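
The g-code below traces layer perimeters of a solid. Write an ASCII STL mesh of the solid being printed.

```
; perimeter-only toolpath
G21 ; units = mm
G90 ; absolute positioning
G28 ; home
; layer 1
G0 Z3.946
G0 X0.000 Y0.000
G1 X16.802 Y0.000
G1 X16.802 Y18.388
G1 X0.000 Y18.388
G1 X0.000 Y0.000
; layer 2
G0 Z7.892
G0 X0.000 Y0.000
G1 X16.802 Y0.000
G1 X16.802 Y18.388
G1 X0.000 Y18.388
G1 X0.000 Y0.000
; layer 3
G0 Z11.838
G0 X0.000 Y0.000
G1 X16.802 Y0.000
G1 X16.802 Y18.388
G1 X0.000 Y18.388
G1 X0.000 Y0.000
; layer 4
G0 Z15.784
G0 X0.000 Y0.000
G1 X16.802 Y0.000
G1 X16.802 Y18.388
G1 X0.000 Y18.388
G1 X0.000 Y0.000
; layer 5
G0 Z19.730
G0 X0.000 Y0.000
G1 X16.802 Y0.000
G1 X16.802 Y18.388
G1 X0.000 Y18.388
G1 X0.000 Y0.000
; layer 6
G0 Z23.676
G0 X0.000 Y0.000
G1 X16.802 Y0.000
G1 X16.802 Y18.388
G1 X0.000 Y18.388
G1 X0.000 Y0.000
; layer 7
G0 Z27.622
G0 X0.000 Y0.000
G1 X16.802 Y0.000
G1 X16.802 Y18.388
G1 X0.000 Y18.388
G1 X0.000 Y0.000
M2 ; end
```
solid part
  facet normal 0.0000 0.0000 -1.0000
    outer loop
      vertex 16.802 18.388 0.000
      vertex 16.802 0.000 0.000
      vertex 0.000 0.000 0.000
    endloop
  endfacet
  facet normal 0.0000 0.0000 -1.0000
    outer loop
      vertex 0.000 18.388 0.000
      vertex 16.802 18.388 0.000
      vertex 0.000 0.000 0.000
    endloop
  endfacet
  facet normal 0.0000 0.0000 1.0000
    outer loop
      vertex 0.000 0.000 27.622
      vertex 16.802 0.000 27.622
      vertex 16.802 18.388 27.622
    endloop
  endfacet
  facet normal 0.0000 0.0000 1.0000
    outer loop
      vertex 0.000 0.000 27.622
      vertex 16.802 18.388 27.622
      vertex 0.000 18.388 27.622
    endloop
  endfacet
  facet normal 0.0000 -1.0000 0.0000
    outer loop
      vertex 0.000 0.000 0.000
      vertex 16.802 0.000 0.000
      vertex 16.802 0.000 27.622
    endloop
  endfacet
  facet normal 0.0000 -1.0000 0.0000
    outer loop
      vertex 0.000 0.000 0.000
      vertex 16.802 0.000 27.622
      vertex 0.000 0.000 27.622
    endloop
  endfacet
  facet normal 0.0000 1.0000 0.0000
    outer loop
      vertex 16.802 18.388 27.622
      vertex 16.802 18.388 0.000
      vertex 0.000 18.388 0.000
    endloop
  endfacet
  facet normal 0.0000 1.0000 0.0000
    outer loop
      vertex 0.000 18.388 27.622
      vertex 16.802 18.388 27.622
      vertex 0.000 18.388 0.000
    endloop
  endfacet
  facet normal -1.0000 0.0000 0.0000
    outer loop
      vertex 0.000 18.388 27.622
      vertex 0.000 18.388 0.000
      vertex 0.000 0.000 0.000
    endloop
  endfacet
  facet normal -1.0000 0.0000 0.0000
    outer loop
      vertex 0.000 0.000 27.622
      vertex 0.000 18.388 27.622
      vertex 0.000 0.000 0.000
    endloop
  endfacet
  facet normal 1.0000 0.0000 0.0000
    outer loop
      vertex 16.802 0.000 0.000
      vertex 16.802 18.388 0.000
      vertex 16.802 18.388 27.622
    endloop
  endfacet
  facet normal 1.0000 0.0000 0.0000
    outer loop
      vertex 16.802 0.000 0.000
      vertex 16.802 18.388 27.622
      vertex 16.802 0.000 27.622
    endloop
  endfacet
endsolid part

The G0 Z moves step by Δz≈3.946 mm. Every layer's G1 loop is the same polygon, so the solid is a straight extrusion of it from z=0 to z≈27.6. Closing with flat bottom and top caps and triangulating gives 12 facets — a rectangular box, roughly 16.8 × 18.4 mm footprint and 27.6 mm tall.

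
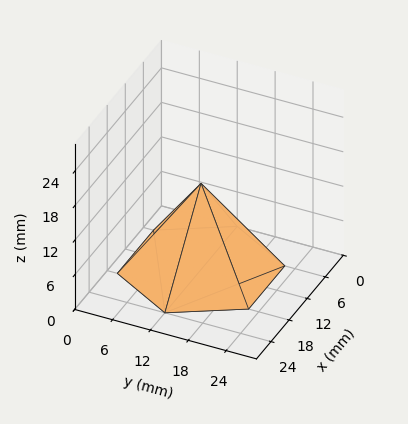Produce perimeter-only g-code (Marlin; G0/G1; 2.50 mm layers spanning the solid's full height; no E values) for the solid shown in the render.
Reading the render: the shape is a regular 6-sided pyramid, base circumscribed radius ≈ 12 mm, apex at z ≈ 15 mm (dimensions read to the nearest mm from the axis ticks). For the g-code, the solid's height is divided into equal slices at the stated Δz and each level perimeter traced with G1 moves after a G0 lift.

; perimeter-only toolpath
G21 ; units = mm
G90 ; absolute positioning
G28 ; home
; layer 1
G0 Z2.50
G0 X22.00 Y12.00
G1 X17.00 Y20.66
G1 X7.00 Y20.66
G1 X2.00 Y12.00
G1 X7.00 Y3.34
G1 X17.00 Y3.34
G1 X22.00 Y12.00
; layer 2
G0 Z5.00
G0 X20.00 Y12.00
G1 X16.00 Y18.93
G1 X8.00 Y18.93
G1 X4.00 Y12.00
G1 X8.00 Y5.07
G1 X16.00 Y5.07
G1 X20.00 Y12.00
; layer 3
G0 Z7.50
G0 X18.00 Y12.00
G1 X15.00 Y17.20
G1 X9.00 Y17.20
G1 X6.00 Y12.00
G1 X9.00 Y6.80
G1 X15.00 Y6.80
G1 X18.00 Y12.00
; layer 4
G0 Z10.00
G0 X16.00 Y12.00
G1 X14.00 Y15.46
G1 X10.00 Y15.46
G1 X8.00 Y12.00
G1 X10.00 Y8.54
G1 X14.00 Y8.54
G1 X16.00 Y12.00
; layer 5
G0 Z12.50
G0 X14.00 Y12.00
G1 X13.00 Y13.73
G1 X11.00 Y13.73
G1 X10.00 Y12.00
G1 X11.00 Y10.27
G1 X13.00 Y10.27
G1 X14.00 Y12.00
M2 ; end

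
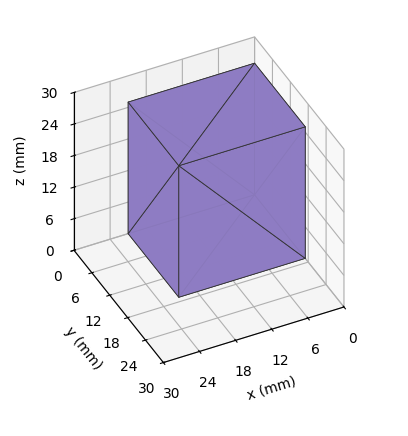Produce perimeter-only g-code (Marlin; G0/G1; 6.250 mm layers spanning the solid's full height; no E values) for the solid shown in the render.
Reading the render: the shape is a rectangular box, roughly 21 × 17 mm footprint and 25 mm tall (dimensions read to the nearest mm from the axis ticks). For the g-code, the solid's height is divided into equal slices at the stated Δz and each level perimeter traced with G1 moves after a G0 lift.

; perimeter-only toolpath
G21 ; units = mm
G90 ; absolute positioning
G28 ; home
; layer 1
G0 Z6.250
G0 X0.000 Y0.000
G1 X21.000 Y0.000
G1 X21.000 Y17.000
G1 X0.000 Y17.000
G1 X0.000 Y0.000
; layer 2
G0 Z12.500
G0 X0.000 Y0.000
G1 X21.000 Y0.000
G1 X21.000 Y17.000
G1 X0.000 Y17.000
G1 X0.000 Y0.000
; layer 3
G0 Z18.750
G0 X0.000 Y0.000
G1 X21.000 Y0.000
G1 X21.000 Y17.000
G1 X0.000 Y17.000
G1 X0.000 Y0.000
; layer 4
G0 Z25.000
G0 X0.000 Y0.000
G1 X21.000 Y0.000
G1 X21.000 Y17.000
G1 X0.000 Y17.000
G1 X0.000 Y0.000
M2 ; end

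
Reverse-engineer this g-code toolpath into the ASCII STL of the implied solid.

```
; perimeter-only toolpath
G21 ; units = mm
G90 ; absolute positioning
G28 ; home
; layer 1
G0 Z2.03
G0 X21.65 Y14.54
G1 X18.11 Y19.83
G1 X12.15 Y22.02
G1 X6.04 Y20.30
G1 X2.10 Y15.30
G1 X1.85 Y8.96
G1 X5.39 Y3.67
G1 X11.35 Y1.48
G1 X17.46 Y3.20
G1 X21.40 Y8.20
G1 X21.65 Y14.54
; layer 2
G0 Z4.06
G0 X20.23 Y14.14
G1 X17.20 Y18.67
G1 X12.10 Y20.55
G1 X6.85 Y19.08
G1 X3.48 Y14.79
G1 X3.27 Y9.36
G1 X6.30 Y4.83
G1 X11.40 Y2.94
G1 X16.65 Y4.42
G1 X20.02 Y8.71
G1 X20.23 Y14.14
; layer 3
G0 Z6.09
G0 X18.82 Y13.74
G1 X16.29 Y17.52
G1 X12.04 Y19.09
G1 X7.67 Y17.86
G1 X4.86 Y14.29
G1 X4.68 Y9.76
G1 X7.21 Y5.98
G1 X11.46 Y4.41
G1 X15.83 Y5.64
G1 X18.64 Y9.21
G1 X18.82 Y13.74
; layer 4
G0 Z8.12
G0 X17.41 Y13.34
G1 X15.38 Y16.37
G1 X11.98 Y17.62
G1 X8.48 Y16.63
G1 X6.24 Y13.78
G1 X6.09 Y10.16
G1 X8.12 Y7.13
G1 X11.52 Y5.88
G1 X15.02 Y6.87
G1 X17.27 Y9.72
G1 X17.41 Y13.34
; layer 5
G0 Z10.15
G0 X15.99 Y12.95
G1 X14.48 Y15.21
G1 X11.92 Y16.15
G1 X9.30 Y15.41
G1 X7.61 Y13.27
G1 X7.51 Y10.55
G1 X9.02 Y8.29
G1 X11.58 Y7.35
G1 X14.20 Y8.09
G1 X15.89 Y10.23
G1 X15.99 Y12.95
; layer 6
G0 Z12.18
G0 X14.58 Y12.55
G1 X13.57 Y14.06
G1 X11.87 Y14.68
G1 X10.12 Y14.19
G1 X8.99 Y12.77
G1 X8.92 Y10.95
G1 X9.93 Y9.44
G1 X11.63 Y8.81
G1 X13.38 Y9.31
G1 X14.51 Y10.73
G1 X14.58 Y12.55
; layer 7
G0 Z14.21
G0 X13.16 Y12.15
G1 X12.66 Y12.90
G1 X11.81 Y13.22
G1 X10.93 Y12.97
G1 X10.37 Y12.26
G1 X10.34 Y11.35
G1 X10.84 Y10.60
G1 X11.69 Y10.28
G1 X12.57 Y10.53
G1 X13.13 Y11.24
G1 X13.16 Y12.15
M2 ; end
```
solid part
  facet normal 0.0000 0.0000 -1.0000
    outer loop
      vertex 12.21 23.49 0.00
      vertex 19.02 20.98 0.00
      vertex 23.06 14.94 0.00
    endloop
  endfacet
  facet normal 0.0000 0.0000 -1.0000
    outer loop
      vertex 5.22 21.52 0.00
      vertex 12.21 23.49 0.00
      vertex 23.06 14.94 0.00
    endloop
  endfacet
  facet normal 0.0000 0.0000 -1.0000
    outer loop
      vertex 0.72 15.81 0.00
      vertex 5.22 21.52 0.00
      vertex 23.06 14.94 0.00
    endloop
  endfacet
  facet normal 0.0000 0.0000 -1.0000
    outer loop
      vertex 0.44 8.56 0.00
      vertex 0.72 15.81 0.00
      vertex 23.06 14.94 0.00
    endloop
  endfacet
  facet normal 0.0000 0.0000 -1.0000
    outer loop
      vertex 4.48 2.52 0.00
      vertex 0.44 8.56 0.00
      vertex 23.06 14.94 0.00
    endloop
  endfacet
  facet normal 0.0000 0.0000 -1.0000
    outer loop
      vertex 11.29 0.01 0.00
      vertex 4.48 2.52 0.00
      vertex 23.06 14.94 0.00
    endloop
  endfacet
  facet normal 0.0000 0.0000 -1.0000
    outer loop
      vertex 18.28 1.98 0.00
      vertex 11.29 0.01 0.00
      vertex 23.06 14.94 0.00
    endloop
  endfacet
  facet normal 0.0000 0.0000 -1.0000
    outer loop
      vertex 22.78 7.69 0.00
      vertex 18.28 1.98 0.00
      vertex 23.06 14.94 0.00
    endloop
  endfacet
  facet normal 0.6848 0.4580 0.5669
    outer loop
      vertex 23.06 14.94 0.00
      vertex 19.02 20.98 0.00
      vertex 11.75 11.75 16.24
    endloop
  endfacet
  facet normal 0.2849 0.7730 0.5669
    outer loop
      vertex 19.02 20.98 0.00
      vertex 12.21 23.49 0.00
      vertex 11.75 11.75 16.24
    endloop
  endfacet
  facet normal -0.2235 0.7929 0.5669
    outer loop
      vertex 12.21 23.49 0.00
      vertex 5.22 21.52 0.00
      vertex 11.75 11.75 16.24
    endloop
  endfacet
  facet normal -0.6470 0.5099 0.5669
    outer loop
      vertex 5.22 21.52 0.00
      vertex 0.72 15.81 0.00
      vertex 11.75 11.75 16.24
    endloop
  endfacet
  facet normal -0.8231 0.0318 0.5670
    outer loop
      vertex 0.72 15.81 0.00
      vertex 0.44 8.56 0.00
      vertex 11.75 11.75 16.24
    endloop
  endfacet
  facet normal -0.6848 -0.4580 0.5669
    outer loop
      vertex 0.44 8.56 0.00
      vertex 4.48 2.52 0.00
      vertex 11.75 11.75 16.24
    endloop
  endfacet
  facet normal -0.2849 -0.7730 0.5669
    outer loop
      vertex 4.48 2.52 0.00
      vertex 11.29 0.01 0.00
      vertex 11.75 11.75 16.24
    endloop
  endfacet
  facet normal 0.2235 -0.7929 0.5669
    outer loop
      vertex 11.29 0.01 0.00
      vertex 18.28 1.98 0.00
      vertex 11.75 11.75 16.24
    endloop
  endfacet
  facet normal 0.6470 -0.5099 0.5669
    outer loop
      vertex 18.28 1.98 0.00
      vertex 22.78 7.69 0.00
      vertex 11.75 11.75 16.24
    endloop
  endfacet
  facet normal 0.8231 -0.0318 0.5670
    outer loop
      vertex 22.78 7.69 0.00
      vertex 23.06 14.94 0.00
      vertex 11.75 11.75 16.24
    endloop
  endfacet
endsolid part

The G0 Z moves step by Δz≈2.03 mm. The G1 loops shrink linearly with z, so the solid tapers from its base footprint up to z≈16.2. Closing with a flat bottom cap and the tapered top and triangulating gives 18 facets — a regular 10-sided pyramid, base circumscribed radius ≈ 11.8 mm, apex at z ≈ 16.2 mm.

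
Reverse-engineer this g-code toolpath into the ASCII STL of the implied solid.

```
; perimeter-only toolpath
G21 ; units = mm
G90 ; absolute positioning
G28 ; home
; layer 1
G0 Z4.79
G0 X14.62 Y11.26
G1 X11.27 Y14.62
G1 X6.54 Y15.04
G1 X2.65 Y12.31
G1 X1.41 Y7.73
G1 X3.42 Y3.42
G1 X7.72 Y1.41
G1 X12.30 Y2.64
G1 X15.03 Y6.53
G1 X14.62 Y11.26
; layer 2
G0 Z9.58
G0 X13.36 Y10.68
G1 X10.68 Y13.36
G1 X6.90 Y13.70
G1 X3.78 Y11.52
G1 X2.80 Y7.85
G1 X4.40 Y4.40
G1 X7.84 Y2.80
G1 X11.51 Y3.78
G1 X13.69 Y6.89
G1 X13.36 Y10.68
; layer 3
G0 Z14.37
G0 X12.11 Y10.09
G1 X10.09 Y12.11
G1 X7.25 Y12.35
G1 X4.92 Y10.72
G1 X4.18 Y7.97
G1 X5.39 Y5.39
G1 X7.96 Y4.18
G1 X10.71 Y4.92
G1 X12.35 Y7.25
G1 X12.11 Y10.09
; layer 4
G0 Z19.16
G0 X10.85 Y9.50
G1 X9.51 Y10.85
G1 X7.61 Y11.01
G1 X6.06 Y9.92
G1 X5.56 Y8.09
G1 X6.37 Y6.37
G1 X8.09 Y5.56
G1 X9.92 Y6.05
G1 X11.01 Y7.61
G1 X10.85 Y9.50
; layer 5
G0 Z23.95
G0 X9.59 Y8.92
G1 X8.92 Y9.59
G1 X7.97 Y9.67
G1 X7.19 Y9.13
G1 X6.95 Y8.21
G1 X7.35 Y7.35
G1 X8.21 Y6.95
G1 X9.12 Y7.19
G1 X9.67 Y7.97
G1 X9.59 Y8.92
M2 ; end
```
solid part
  facet normal 0.0000 0.0000 -1.0000
    outer loop
      vertex 6.18 16.38 0.00
      vertex 11.86 15.88 0.00
      vertex 15.88 11.85 0.00
    endloop
  endfacet
  facet normal 0.0000 0.0000 -1.0000
    outer loop
      vertex 1.51 13.11 0.00
      vertex 6.18 16.38 0.00
      vertex 15.88 11.85 0.00
    endloop
  endfacet
  facet normal 0.0000 0.0000 -1.0000
    outer loop
      vertex 0.03 7.61 0.00
      vertex 1.51 13.11 0.00
      vertex 15.88 11.85 0.00
    endloop
  endfacet
  facet normal 0.0000 0.0000 -1.0000
    outer loop
      vertex 2.44 2.44 0.00
      vertex 0.03 7.61 0.00
      vertex 15.88 11.85 0.00
    endloop
  endfacet
  facet normal 0.0000 0.0000 -1.0000
    outer loop
      vertex 7.60 0.03 0.00
      vertex 2.44 2.44 0.00
      vertex 15.88 11.85 0.00
    endloop
  endfacet
  facet normal 0.0000 0.0000 -1.0000
    outer loop
      vertex 13.10 1.50 0.00
      vertex 7.60 0.03 0.00
      vertex 15.88 11.85 0.00
    endloop
  endfacet
  facet normal 0.0000 0.0000 -1.0000
    outer loop
      vertex 16.37 6.17 0.00
      vertex 13.10 1.50 0.00
      vertex 15.88 11.85 0.00
    endloop
  endfacet
  facet normal 0.6831 0.6814 0.2629
    outer loop
      vertex 15.88 11.85 0.00
      vertex 11.86 15.88 0.00
      vertex 8.33 8.33 28.74
    endloop
  endfacet
  facet normal 0.0846 0.9611 0.2629
    outer loop
      vertex 11.86 15.88 0.00
      vertex 6.18 16.38 0.00
      vertex 8.33 8.33 28.74
    endloop
  endfacet
  facet normal -0.5534 0.7904 0.2628
    outer loop
      vertex 6.18 16.38 0.00
      vertex 1.51 13.11 0.00
      vertex 8.33 8.33 28.74
    endloop
  endfacet
  facet normal -0.9317 0.2507 0.2628
    outer loop
      vertex 1.51 13.11 0.00
      vertex 0.03 7.61 0.00
      vertex 8.33 8.33 28.74
    endloop
  endfacet
  facet normal -0.8745 -0.4077 0.2628
    outer loop
      vertex 0.03 7.61 0.00
      vertex 2.44 2.44 0.00
      vertex 8.33 8.33 28.74
    endloop
  endfacet
  facet normal -0.4083 -0.8742 0.2628
    outer loop
      vertex 2.44 2.44 0.00
      vertex 7.60 0.03 0.00
      vertex 8.33 8.33 28.74
    endloop
  endfacet
  facet normal 0.2491 -0.9321 0.2629
    outer loop
      vertex 7.60 0.03 0.00
      vertex 13.10 1.50 0.00
      vertex 8.33 8.33 28.74
    endloop
  endfacet
  facet normal 0.7904 -0.5534 0.2627
    outer loop
      vertex 13.10 1.50 0.00
      vertex 16.37 6.17 0.00
      vertex 8.33 8.33 28.74
    endloop
  endfacet
  facet normal 0.9613 0.0829 0.2627
    outer loop
      vertex 16.37 6.17 0.00
      vertex 15.88 11.85 0.00
      vertex 8.33 8.33 28.74
    endloop
  endfacet
endsolid part

The G0 Z moves step by Δz≈4.79 mm. The G1 loops shrink linearly with z, so the solid tapers from its base footprint up to z≈28.7. Closing with a flat bottom cap and the tapered top and triangulating gives 16 facets — a regular 9-sided pyramid, base circumscribed radius ≈ 8.33 mm, apex at z ≈ 28.7 mm.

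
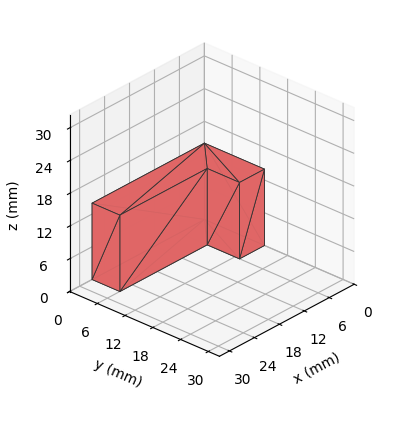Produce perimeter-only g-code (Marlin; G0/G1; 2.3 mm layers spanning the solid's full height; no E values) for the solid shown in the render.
Reading the render: the shape is an L-shaped prism: outer 27 × 13 mm, arm thicknesses ≈ 6 mm (horizontal) and 6 mm (vertical), extruded 14 mm in z (dimensions read to the nearest mm from the axis ticks). For the g-code, the solid's height is divided into equal slices at the stated Δz and each level perimeter traced with G1 moves after a G0 lift.

; perimeter-only toolpath
G21 ; units = mm
G90 ; absolute positioning
G28 ; home
; layer 1
G0 Z2.3
G0 X0.0 Y0.0
G1 X27.0 Y0.0
G1 X27.0 Y6.0
G1 X6.0 Y6.0
G1 X6.0 Y13.0
G1 X0.0 Y13.0
G1 X0.0 Y0.0
; layer 2
G0 Z4.7
G0 X0.0 Y0.0
G1 X27.0 Y0.0
G1 X27.0 Y6.0
G1 X6.0 Y6.0
G1 X6.0 Y13.0
G1 X0.0 Y13.0
G1 X0.0 Y0.0
; layer 3
G0 Z7.0
G0 X0.0 Y0.0
G1 X27.0 Y0.0
G1 X27.0 Y6.0
G1 X6.0 Y6.0
G1 X6.0 Y13.0
G1 X0.0 Y13.0
G1 X0.0 Y0.0
; layer 4
G0 Z9.3
G0 X0.0 Y0.0
G1 X27.0 Y0.0
G1 X27.0 Y6.0
G1 X6.0 Y6.0
G1 X6.0 Y13.0
G1 X0.0 Y13.0
G1 X0.0 Y0.0
; layer 5
G0 Z11.7
G0 X0.0 Y0.0
G1 X27.0 Y0.0
G1 X27.0 Y6.0
G1 X6.0 Y6.0
G1 X6.0 Y13.0
G1 X0.0 Y13.0
G1 X0.0 Y0.0
; layer 6
G0 Z14.0
G0 X0.0 Y0.0
G1 X27.0 Y0.0
G1 X27.0 Y6.0
G1 X6.0 Y6.0
G1 X6.0 Y13.0
G1 X0.0 Y13.0
G1 X0.0 Y0.0
M2 ; end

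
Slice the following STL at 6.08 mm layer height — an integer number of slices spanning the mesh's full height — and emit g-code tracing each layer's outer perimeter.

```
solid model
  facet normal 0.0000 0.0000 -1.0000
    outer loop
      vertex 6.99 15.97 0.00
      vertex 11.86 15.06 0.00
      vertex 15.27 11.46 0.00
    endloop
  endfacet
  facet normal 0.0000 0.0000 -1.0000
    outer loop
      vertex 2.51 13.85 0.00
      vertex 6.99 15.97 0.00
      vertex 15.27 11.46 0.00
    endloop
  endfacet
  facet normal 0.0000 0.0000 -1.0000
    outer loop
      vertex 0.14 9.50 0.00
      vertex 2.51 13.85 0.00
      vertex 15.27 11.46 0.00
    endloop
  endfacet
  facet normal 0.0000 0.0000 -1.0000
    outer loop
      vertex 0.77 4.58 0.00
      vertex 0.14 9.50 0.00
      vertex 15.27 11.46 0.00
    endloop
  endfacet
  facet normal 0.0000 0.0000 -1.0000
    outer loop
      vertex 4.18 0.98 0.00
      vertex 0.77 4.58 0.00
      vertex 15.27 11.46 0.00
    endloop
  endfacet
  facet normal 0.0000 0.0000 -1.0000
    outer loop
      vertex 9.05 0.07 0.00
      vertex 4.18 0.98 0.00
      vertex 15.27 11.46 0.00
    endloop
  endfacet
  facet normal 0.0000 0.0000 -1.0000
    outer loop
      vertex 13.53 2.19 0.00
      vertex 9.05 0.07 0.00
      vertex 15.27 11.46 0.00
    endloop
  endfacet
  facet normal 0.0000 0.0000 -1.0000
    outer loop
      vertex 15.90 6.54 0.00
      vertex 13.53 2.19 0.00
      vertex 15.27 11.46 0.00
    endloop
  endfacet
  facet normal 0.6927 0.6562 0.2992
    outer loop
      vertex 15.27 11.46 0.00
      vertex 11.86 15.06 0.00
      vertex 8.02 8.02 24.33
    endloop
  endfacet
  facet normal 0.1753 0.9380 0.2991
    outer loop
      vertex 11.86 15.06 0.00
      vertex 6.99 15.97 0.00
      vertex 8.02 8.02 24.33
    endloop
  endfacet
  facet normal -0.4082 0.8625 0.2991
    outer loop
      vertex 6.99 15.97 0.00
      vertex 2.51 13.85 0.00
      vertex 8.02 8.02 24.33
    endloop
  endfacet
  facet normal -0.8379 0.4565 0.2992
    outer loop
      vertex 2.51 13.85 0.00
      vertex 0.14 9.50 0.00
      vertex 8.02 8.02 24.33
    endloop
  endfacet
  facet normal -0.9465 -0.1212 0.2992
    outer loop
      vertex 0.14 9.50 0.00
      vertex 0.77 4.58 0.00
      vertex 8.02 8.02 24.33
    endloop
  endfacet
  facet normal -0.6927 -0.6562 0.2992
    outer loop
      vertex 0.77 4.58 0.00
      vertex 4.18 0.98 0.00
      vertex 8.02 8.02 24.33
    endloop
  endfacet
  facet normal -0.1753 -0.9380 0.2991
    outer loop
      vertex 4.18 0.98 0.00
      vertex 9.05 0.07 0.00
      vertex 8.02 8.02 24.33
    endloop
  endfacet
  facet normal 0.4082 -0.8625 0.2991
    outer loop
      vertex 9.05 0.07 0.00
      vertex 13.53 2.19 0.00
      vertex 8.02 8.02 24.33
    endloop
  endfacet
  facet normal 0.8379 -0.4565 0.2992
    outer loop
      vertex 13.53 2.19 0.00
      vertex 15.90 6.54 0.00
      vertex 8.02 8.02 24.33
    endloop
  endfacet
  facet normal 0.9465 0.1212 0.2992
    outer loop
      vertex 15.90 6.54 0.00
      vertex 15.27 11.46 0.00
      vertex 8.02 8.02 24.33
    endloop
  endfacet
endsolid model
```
; perimeter-only toolpath
G21 ; units = mm
G90 ; absolute positioning
G28 ; home
; layer 1
G0 Z6.08
G0 X13.46 Y10.60
G1 X10.90 Y13.30
G1 X7.25 Y13.98
G1 X3.89 Y12.39
G1 X2.11 Y9.13
G1 X2.58 Y5.44
G1 X5.14 Y2.74
G1 X8.79 Y2.06
G1 X12.15 Y3.65
G1 X13.93 Y6.91
G1 X13.46 Y10.60
; layer 2
G0 Z12.16
G0 X11.64 Y9.74
G1 X9.94 Y11.54
G1 X7.50 Y12.00
G1 X5.26 Y10.93
G1 X4.08 Y8.76
G1 X4.39 Y6.30
G1 X6.10 Y4.50
G1 X8.54 Y4.04
G1 X10.77 Y5.10
G1 X11.96 Y7.28
G1 X11.64 Y9.74
; layer 3
G0 Z18.25
G0 X9.83 Y8.88
G1 X8.98 Y9.78
G1 X7.76 Y10.01
G1 X6.64 Y9.48
G1 X6.05 Y8.39
G1 X6.21 Y7.16
G1 X7.06 Y6.26
G1 X8.28 Y6.03
G1 X9.40 Y6.56
G1 X9.99 Y7.65
G1 X9.83 Y8.88
M2 ; end

The solid is a regular 10-sided pyramid, base circumscribed radius ≈ 8.02 mm, apex at z ≈ 24.3 mm. Slicing at Δz = 6.08 mm — 4 equal slices spanning the solid's height, so layer i sits at z = i·h/4 — gives 3 non-empty perimeters. Each is a 10-segment closed polygon; G0 lifts to the layer z and rapids to the start vertex, then G1 traces the edges. The cross-section shrinks linearly with z (the slice at the apex is degenerate and omitted).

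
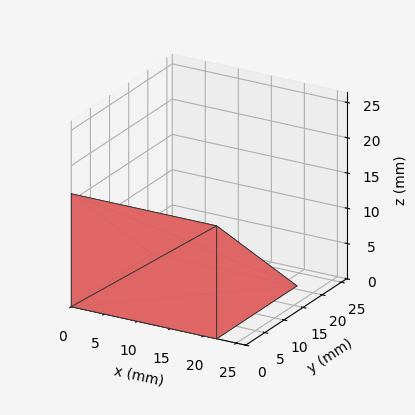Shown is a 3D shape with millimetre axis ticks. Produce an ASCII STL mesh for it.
Reading the render: the shape is a wedge (ramp): 22 × 21 mm base, rising to 16 mm along the y=0 edge and sloping linearly to z=0 at y=21 (dimensions read to the nearest mm from the axis ticks). For the STL, each face is triangulated and given an outward normal.

solid part
  facet normal 0.0000 0.0000 -1.0000
    outer loop
      vertex 22.0 21.0 0.0
      vertex 22.0 0.0 0.0
      vertex 0.0 0.0 0.0
    endloop
  endfacet
  facet normal 0.0000 0.0000 -1.0000
    outer loop
      vertex 0.0 21.0 0.0
      vertex 22.0 21.0 0.0
      vertex 0.0 0.0 0.0
    endloop
  endfacet
  facet normal 0.0000 -1.0000 0.0000
    outer loop
      vertex 0.0 0.0 0.0
      vertex 22.0 0.0 0.0
      vertex 22.0 0.0 16.0
    endloop
  endfacet
  facet normal 0.0000 -1.0000 0.0000
    outer loop
      vertex 0.0 0.0 0.0
      vertex 22.0 0.0 16.0
      vertex 0.0 0.0 16.0
    endloop
  endfacet
  facet normal 0.0000 0.6060 0.7954
    outer loop
      vertex 0.0 0.0 16.0
      vertex 22.0 0.0 16.0
      vertex 22.0 21.0 0.0
    endloop
  endfacet
  facet normal 0.0000 0.6060 0.7954
    outer loop
      vertex 0.0 0.0 16.0
      vertex 22.0 21.0 0.0
      vertex 0.0 21.0 0.0
    endloop
  endfacet
  facet normal -1.0000 0.0000 0.0000
    outer loop
      vertex 0.0 0.0 16.0
      vertex 0.0 21.0 0.0
      vertex 0.0 0.0 0.0
    endloop
  endfacet
  facet normal 1.0000 0.0000 0.0000
    outer loop
      vertex 22.0 0.0 0.0
      vertex 22.0 21.0 0.0
      vertex 22.0 0.0 16.0
    endloop
  endfacet
endsolid part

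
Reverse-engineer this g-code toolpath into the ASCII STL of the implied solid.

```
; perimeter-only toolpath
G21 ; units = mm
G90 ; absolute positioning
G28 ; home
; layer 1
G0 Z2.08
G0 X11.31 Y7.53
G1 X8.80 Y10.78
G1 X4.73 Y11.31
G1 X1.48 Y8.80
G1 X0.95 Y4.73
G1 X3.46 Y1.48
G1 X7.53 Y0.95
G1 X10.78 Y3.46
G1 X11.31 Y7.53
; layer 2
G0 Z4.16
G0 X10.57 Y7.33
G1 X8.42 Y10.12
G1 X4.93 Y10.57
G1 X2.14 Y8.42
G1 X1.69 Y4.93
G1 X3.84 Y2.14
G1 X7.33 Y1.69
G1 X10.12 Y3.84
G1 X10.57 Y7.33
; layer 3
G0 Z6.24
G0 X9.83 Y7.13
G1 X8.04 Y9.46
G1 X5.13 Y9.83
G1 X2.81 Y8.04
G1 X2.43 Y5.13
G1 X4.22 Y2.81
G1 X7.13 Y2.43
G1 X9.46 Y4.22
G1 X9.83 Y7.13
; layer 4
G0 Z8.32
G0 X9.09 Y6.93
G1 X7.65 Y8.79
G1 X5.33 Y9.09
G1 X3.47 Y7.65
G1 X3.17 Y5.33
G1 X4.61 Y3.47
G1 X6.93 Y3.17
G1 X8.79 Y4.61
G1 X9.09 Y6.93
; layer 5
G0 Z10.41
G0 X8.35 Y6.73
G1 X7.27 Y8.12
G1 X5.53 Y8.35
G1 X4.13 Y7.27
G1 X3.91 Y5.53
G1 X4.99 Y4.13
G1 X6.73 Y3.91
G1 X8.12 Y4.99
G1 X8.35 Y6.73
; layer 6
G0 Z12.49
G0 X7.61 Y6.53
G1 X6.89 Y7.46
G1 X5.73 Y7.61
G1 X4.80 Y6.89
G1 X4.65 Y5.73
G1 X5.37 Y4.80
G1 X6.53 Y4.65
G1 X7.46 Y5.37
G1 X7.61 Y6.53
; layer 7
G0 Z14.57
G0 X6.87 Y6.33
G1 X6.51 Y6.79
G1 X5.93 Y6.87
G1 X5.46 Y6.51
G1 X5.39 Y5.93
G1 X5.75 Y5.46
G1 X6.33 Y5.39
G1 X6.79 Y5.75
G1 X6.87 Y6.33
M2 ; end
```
solid part
  facet normal 0.0000 0.0000 -1.0000
    outer loop
      vertex 4.53 12.05 0.00
      vertex 9.18 11.45 0.00
      vertex 12.05 7.73 0.00
    endloop
  endfacet
  facet normal 0.0000 0.0000 -1.0000
    outer loop
      vertex 0.81 9.18 0.00
      vertex 4.53 12.05 0.00
      vertex 12.05 7.73 0.00
    endloop
  endfacet
  facet normal 0.0000 0.0000 -1.0000
    outer loop
      vertex 0.21 4.53 0.00
      vertex 0.81 9.18 0.00
      vertex 12.05 7.73 0.00
    endloop
  endfacet
  facet normal 0.0000 0.0000 -1.0000
    outer loop
      vertex 3.08 0.81 0.00
      vertex 0.21 4.53 0.00
      vertex 12.05 7.73 0.00
    endloop
  endfacet
  facet normal 0.0000 0.0000 -1.0000
    outer loop
      vertex 7.73 0.21 0.00
      vertex 3.08 0.81 0.00
      vertex 12.05 7.73 0.00
    endloop
  endfacet
  facet normal 0.0000 0.0000 -1.0000
    outer loop
      vertex 11.45 3.08 0.00
      vertex 7.73 0.21 0.00
      vertex 12.05 7.73 0.00
    endloop
  endfacet
  facet normal 0.7496 0.5783 0.3221
    outer loop
      vertex 12.05 7.73 0.00
      vertex 9.18 11.45 0.00
      vertex 6.13 6.13 16.65
    endloop
  endfacet
  facet normal 0.1211 0.9389 0.3222
    outer loop
      vertex 9.18 11.45 0.00
      vertex 4.53 12.05 0.00
      vertex 6.13 6.13 16.65
    endloop
  endfacet
  facet normal -0.5783 0.7496 0.3221
    outer loop
      vertex 4.53 12.05 0.00
      vertex 0.81 9.18 0.00
      vertex 6.13 6.13 16.65
    endloop
  endfacet
  facet normal -0.9389 0.1211 0.3222
    outer loop
      vertex 0.81 9.18 0.00
      vertex 0.21 4.53 0.00
      vertex 6.13 6.13 16.65
    endloop
  endfacet
  facet normal -0.7496 -0.5783 0.3221
    outer loop
      vertex 0.21 4.53 0.00
      vertex 3.08 0.81 0.00
      vertex 6.13 6.13 16.65
    endloop
  endfacet
  facet normal -0.1211 -0.9389 0.3222
    outer loop
      vertex 3.08 0.81 0.00
      vertex 7.73 0.21 0.00
      vertex 6.13 6.13 16.65
    endloop
  endfacet
  facet normal 0.5783 -0.7496 0.3221
    outer loop
      vertex 7.73 0.21 0.00
      vertex 11.45 3.08 0.00
      vertex 6.13 6.13 16.65
    endloop
  endfacet
  facet normal 0.9389 -0.1211 0.3222
    outer loop
      vertex 11.45 3.08 0.00
      vertex 12.05 7.73 0.00
      vertex 6.13 6.13 16.65
    endloop
  endfacet
endsolid part

The G0 Z moves step by Δz≈2.08 mm. The G1 loops shrink linearly with z, so the solid tapers from its base footprint up to z≈16.6. Closing with a flat bottom cap and the tapered top and triangulating gives 14 facets — a regular 8-sided pyramid, base circumscribed radius ≈ 6.13 mm, apex at z ≈ 16.6 mm.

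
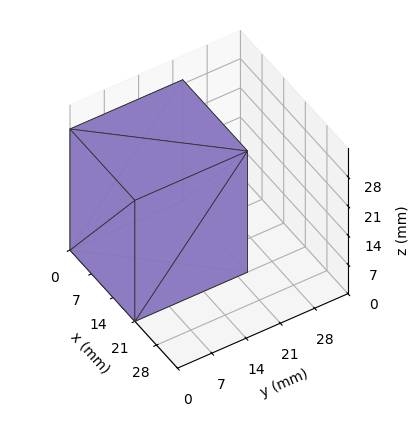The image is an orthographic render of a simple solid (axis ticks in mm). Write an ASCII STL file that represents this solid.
Reading the render: the shape is a rectangular box, roughly 21 × 23 mm footprint and 29 mm tall (dimensions read to the nearest mm from the axis ticks). For the STL, each face is triangulated and given an outward normal.

solid part
  facet normal 0.0000 0.0000 -1.0000
    outer loop
      vertex 21.0 23.0 0.0
      vertex 21.0 0.0 0.0
      vertex 0.0 0.0 0.0
    endloop
  endfacet
  facet normal 0.0000 0.0000 -1.0000
    outer loop
      vertex 0.0 23.0 0.0
      vertex 21.0 23.0 0.0
      vertex 0.0 0.0 0.0
    endloop
  endfacet
  facet normal 0.0000 0.0000 1.0000
    outer loop
      vertex 0.0 0.0 29.0
      vertex 21.0 0.0 29.0
      vertex 21.0 23.0 29.0
    endloop
  endfacet
  facet normal 0.0000 0.0000 1.0000
    outer loop
      vertex 0.0 0.0 29.0
      vertex 21.0 23.0 29.0
      vertex 0.0 23.0 29.0
    endloop
  endfacet
  facet normal 0.0000 -1.0000 0.0000
    outer loop
      vertex 0.0 0.0 0.0
      vertex 21.0 0.0 0.0
      vertex 21.0 0.0 29.0
    endloop
  endfacet
  facet normal 0.0000 -1.0000 0.0000
    outer loop
      vertex 0.0 0.0 0.0
      vertex 21.0 0.0 29.0
      vertex 0.0 0.0 29.0
    endloop
  endfacet
  facet normal 0.0000 1.0000 0.0000
    outer loop
      vertex 21.0 23.0 29.0
      vertex 21.0 23.0 0.0
      vertex 0.0 23.0 0.0
    endloop
  endfacet
  facet normal 0.0000 1.0000 0.0000
    outer loop
      vertex 0.0 23.0 29.0
      vertex 21.0 23.0 29.0
      vertex 0.0 23.0 0.0
    endloop
  endfacet
  facet normal -1.0000 0.0000 0.0000
    outer loop
      vertex 0.0 23.0 29.0
      vertex 0.0 23.0 0.0
      vertex 0.0 0.0 0.0
    endloop
  endfacet
  facet normal -1.0000 0.0000 0.0000
    outer loop
      vertex 0.0 0.0 29.0
      vertex 0.0 23.0 29.0
      vertex 0.0 0.0 0.0
    endloop
  endfacet
  facet normal 1.0000 0.0000 0.0000
    outer loop
      vertex 21.0 0.0 0.0
      vertex 21.0 23.0 0.0
      vertex 21.0 23.0 29.0
    endloop
  endfacet
  facet normal 1.0000 0.0000 0.0000
    outer loop
      vertex 21.0 0.0 0.0
      vertex 21.0 23.0 29.0
      vertex 21.0 0.0 29.0
    endloop
  endfacet
endsolid part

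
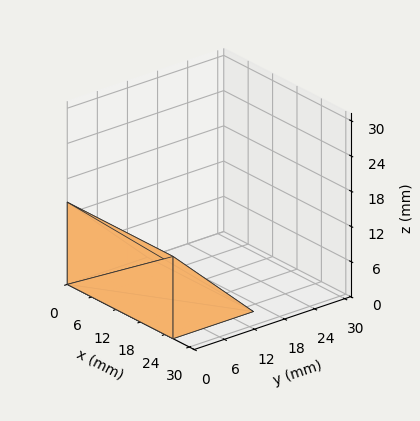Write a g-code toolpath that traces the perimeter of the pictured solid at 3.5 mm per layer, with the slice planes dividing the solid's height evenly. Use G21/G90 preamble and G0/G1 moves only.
Reading the render: the shape is a wedge (ramp): 26 × 16 mm base, rising to 14 mm along the y=0 edge and sloping linearly to z=0 at y=16 (dimensions read to the nearest mm from the axis ticks). For the g-code, the solid's height is divided into equal slices at the stated Δz and each level perimeter traced with G1 moves after a G0 lift.

; perimeter-only toolpath
G21 ; units = mm
G90 ; absolute positioning
G28 ; home
; layer 1
G0 Z3.5
G0 X0.0 Y0.0
G1 X26.0 Y0.0
G1 X26.0 Y12.0
G1 X0.0 Y12.0
G1 X0.0 Y0.0
; layer 2
G0 Z7.0
G0 X0.0 Y0.0
G1 X26.0 Y0.0
G1 X26.0 Y8.0
G1 X0.0 Y8.0
G1 X0.0 Y0.0
; layer 3
G0 Z10.5
G0 X0.0 Y0.0
G1 X26.0 Y0.0
G1 X26.0 Y4.0
G1 X0.0 Y4.0
G1 X0.0 Y0.0
M2 ; end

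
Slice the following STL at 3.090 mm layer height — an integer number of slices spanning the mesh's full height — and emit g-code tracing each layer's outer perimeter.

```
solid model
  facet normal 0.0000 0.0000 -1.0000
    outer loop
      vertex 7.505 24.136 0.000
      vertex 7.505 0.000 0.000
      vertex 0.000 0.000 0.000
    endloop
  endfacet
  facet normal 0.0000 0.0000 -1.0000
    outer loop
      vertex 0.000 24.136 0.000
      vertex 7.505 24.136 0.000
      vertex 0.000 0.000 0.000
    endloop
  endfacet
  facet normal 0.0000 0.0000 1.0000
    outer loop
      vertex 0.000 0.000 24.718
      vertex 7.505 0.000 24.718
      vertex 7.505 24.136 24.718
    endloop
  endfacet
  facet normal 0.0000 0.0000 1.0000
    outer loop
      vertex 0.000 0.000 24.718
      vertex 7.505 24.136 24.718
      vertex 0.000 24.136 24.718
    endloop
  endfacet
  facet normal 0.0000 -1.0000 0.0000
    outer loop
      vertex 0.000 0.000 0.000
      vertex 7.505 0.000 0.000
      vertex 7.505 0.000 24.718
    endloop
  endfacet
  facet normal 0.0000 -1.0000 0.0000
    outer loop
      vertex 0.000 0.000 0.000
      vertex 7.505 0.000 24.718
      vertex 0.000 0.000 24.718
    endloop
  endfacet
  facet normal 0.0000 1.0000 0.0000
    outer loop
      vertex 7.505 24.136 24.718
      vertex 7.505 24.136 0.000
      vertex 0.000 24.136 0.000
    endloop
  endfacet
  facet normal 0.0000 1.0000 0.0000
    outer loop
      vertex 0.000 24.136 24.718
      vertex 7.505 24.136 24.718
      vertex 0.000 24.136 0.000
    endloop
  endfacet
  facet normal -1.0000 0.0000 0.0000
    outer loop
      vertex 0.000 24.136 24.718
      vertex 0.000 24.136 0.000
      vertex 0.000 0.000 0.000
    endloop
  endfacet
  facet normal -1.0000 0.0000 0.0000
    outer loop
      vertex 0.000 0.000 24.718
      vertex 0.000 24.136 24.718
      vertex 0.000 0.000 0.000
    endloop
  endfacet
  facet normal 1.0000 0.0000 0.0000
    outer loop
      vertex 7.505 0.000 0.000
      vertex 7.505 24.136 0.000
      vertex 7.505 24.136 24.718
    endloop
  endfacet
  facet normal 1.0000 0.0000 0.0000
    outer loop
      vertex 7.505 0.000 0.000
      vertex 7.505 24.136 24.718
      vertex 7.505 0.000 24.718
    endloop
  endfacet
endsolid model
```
; perimeter-only toolpath
G21 ; units = mm
G90 ; absolute positioning
G28 ; home
; layer 1
G0 Z3.090
G0 X0.000 Y0.000
G1 X7.505 Y0.000
G1 X7.505 Y24.136
G1 X0.000 Y24.136
G1 X0.000 Y0.000
; layer 2
G0 Z6.179
G0 X0.000 Y0.000
G1 X7.505 Y0.000
G1 X7.505 Y24.136
G1 X0.000 Y24.136
G1 X0.000 Y0.000
; layer 3
G0 Z9.269
G0 X0.000 Y0.000
G1 X7.505 Y0.000
G1 X7.505 Y24.136
G1 X0.000 Y24.136
G1 X0.000 Y0.000
; layer 4
G0 Z12.359
G0 X0.000 Y0.000
G1 X7.505 Y0.000
G1 X7.505 Y24.136
G1 X0.000 Y24.136
G1 X0.000 Y0.000
; layer 5
G0 Z15.449
G0 X0.000 Y0.000
G1 X7.505 Y0.000
G1 X7.505 Y24.136
G1 X0.000 Y24.136
G1 X0.000 Y0.000
; layer 6
G0 Z18.538
G0 X0.000 Y0.000
G1 X7.505 Y0.000
G1 X7.505 Y24.136
G1 X0.000 Y24.136
G1 X0.000 Y0.000
; layer 7
G0 Z21.628
G0 X0.000 Y0.000
G1 X7.505 Y0.000
G1 X7.505 Y24.136
G1 X0.000 Y24.136
G1 X0.000 Y0.000
; layer 8
G0 Z24.718
G0 X0.000 Y0.000
G1 X7.505 Y0.000
G1 X7.505 Y24.136
G1 X0.000 Y24.136
G1 X0.000 Y0.000
M2 ; end

The solid is a rectangular box, roughly 7.5 × 24.1 mm footprint and 24.7 mm tall. Slicing at Δz = 3.090 mm — 8 equal slices spanning the solid's height, so layer i sits at z = i·h/8 — gives 8 non-empty perimeters. Each is a 4-segment closed polygon; G0 lifts to the layer z and rapids to the start vertex, then G1 traces the edges.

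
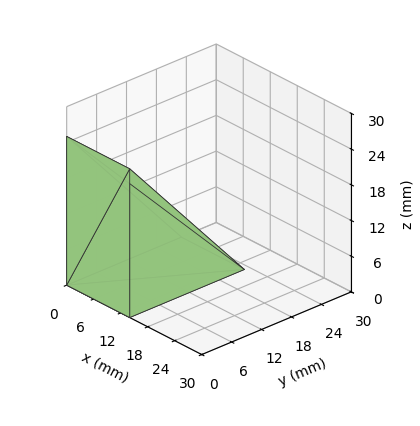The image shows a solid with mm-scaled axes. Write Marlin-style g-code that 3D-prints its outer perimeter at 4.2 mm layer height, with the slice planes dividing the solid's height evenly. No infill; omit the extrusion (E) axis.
Reading the render: the shape is a wedge (ramp): 14 × 23 mm base, rising to 25 mm along the y=0 edge and sloping linearly to z=0 at y=23 (dimensions read to the nearest mm from the axis ticks). For the g-code, the solid's height is divided into equal slices at the stated Δz and each level perimeter traced with G1 moves after a G0 lift.

; perimeter-only toolpath
G21 ; units = mm
G90 ; absolute positioning
G28 ; home
; layer 1
G0 Z4.2
G0 X0.0 Y0.0
G1 X14.0 Y0.0
G1 X14.0 Y19.2
G1 X0.0 Y19.2
G1 X0.0 Y0.0
; layer 2
G0 Z8.3
G0 X0.0 Y0.0
G1 X14.0 Y0.0
G1 X14.0 Y15.3
G1 X0.0 Y15.3
G1 X0.0 Y0.0
; layer 3
G0 Z12.5
G0 X0.0 Y0.0
G1 X14.0 Y0.0
G1 X14.0 Y11.5
G1 X0.0 Y11.5
G1 X0.0 Y0.0
; layer 4
G0 Z16.7
G0 X0.0 Y0.0
G1 X14.0 Y0.0
G1 X14.0 Y7.7
G1 X0.0 Y7.7
G1 X0.0 Y0.0
; layer 5
G0 Z20.8
G0 X0.0 Y0.0
G1 X14.0 Y0.0
G1 X14.0 Y3.8
G1 X0.0 Y3.8
G1 X0.0 Y0.0
M2 ; end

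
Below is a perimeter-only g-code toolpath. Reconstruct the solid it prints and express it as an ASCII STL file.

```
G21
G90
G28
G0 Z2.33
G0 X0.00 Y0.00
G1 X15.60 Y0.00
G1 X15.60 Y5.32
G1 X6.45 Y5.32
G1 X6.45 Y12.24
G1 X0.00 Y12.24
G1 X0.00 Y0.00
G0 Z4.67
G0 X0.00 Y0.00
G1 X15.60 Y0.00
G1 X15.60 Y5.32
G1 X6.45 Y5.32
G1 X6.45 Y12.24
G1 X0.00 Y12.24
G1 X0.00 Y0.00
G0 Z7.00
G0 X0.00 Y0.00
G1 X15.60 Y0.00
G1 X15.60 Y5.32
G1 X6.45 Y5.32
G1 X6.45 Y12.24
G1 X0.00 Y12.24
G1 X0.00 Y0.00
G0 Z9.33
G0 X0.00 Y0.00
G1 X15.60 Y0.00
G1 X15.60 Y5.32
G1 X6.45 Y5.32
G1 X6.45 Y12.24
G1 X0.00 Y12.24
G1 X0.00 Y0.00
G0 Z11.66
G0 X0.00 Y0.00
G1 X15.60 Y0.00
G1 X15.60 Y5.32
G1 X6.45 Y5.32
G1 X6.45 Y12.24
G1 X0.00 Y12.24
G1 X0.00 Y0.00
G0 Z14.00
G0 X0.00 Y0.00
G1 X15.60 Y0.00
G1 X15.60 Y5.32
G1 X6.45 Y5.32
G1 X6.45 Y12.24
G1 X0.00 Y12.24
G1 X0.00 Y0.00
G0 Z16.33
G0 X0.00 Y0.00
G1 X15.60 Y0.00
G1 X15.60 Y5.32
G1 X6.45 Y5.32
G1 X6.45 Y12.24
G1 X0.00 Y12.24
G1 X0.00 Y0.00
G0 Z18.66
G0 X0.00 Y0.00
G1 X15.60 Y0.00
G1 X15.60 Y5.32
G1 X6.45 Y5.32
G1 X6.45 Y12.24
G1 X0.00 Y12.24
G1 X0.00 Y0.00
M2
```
solid part
  facet normal 0.0000 0.0000 -1.0000
    outer loop
      vertex 15.60 5.32 0.00
      vertex 15.60 0.00 0.00
      vertex 0.00 0.00 0.00
    endloop
  endfacet
  facet normal 0.0000 0.0000 -1.0000
    outer loop
      vertex 6.45 5.32 0.00
      vertex 15.60 5.32 0.00
      vertex 0.00 0.00 0.00
    endloop
  endfacet
  facet normal 0.0000 0.0000 -1.0000
    outer loop
      vertex 6.45 12.24 0.00
      vertex 6.45 5.32 0.00
      vertex 0.00 0.00 0.00
    endloop
  endfacet
  facet normal 0.0000 0.0000 -1.0000
    outer loop
      vertex 0.00 12.24 0.00
      vertex 6.45 12.24 0.00
      vertex 0.00 0.00 0.00
    endloop
  endfacet
  facet normal 0.0000 0.0000 1.0000
    outer loop
      vertex 0.00 0.00 18.66
      vertex 15.60 0.00 18.66
      vertex 15.60 5.32 18.66
    endloop
  endfacet
  facet normal 0.0000 0.0000 1.0000
    outer loop
      vertex 0.00 0.00 18.66
      vertex 15.60 5.32 18.66
      vertex 6.45 5.32 18.66
    endloop
  endfacet
  facet normal 0.0000 0.0000 1.0000
    outer loop
      vertex 0.00 0.00 18.66
      vertex 6.45 5.32 18.66
      vertex 6.45 12.24 18.66
    endloop
  endfacet
  facet normal 0.0000 0.0000 1.0000
    outer loop
      vertex 0.00 0.00 18.66
      vertex 6.45 12.24 18.66
      vertex 0.00 12.24 18.66
    endloop
  endfacet
  facet normal 0.0000 -1.0000 0.0000
    outer loop
      vertex 0.00 0.00 0.00
      vertex 15.60 0.00 0.00
      vertex 15.60 0.00 18.66
    endloop
  endfacet
  facet normal 0.0000 -1.0000 0.0000
    outer loop
      vertex 0.00 0.00 0.00
      vertex 15.60 0.00 18.66
      vertex 0.00 0.00 18.66
    endloop
  endfacet
  facet normal 1.0000 0.0000 0.0000
    outer loop
      vertex 15.60 0.00 0.00
      vertex 15.60 5.32 0.00
      vertex 15.60 5.32 18.66
    endloop
  endfacet
  facet normal 1.0000 0.0000 0.0000
    outer loop
      vertex 15.60 0.00 0.00
      vertex 15.60 5.32 18.66
      vertex 15.60 0.00 18.66
    endloop
  endfacet
  facet normal 0.0000 1.0000 0.0000
    outer loop
      vertex 15.60 5.32 0.00
      vertex 6.45 5.32 0.00
      vertex 6.45 5.32 18.66
    endloop
  endfacet
  facet normal 0.0000 1.0000 0.0000
    outer loop
      vertex 15.60 5.32 0.00
      vertex 6.45 5.32 18.66
      vertex 15.60 5.32 18.66
    endloop
  endfacet
  facet normal 1.0000 0.0000 0.0000
    outer loop
      vertex 6.45 5.32 0.00
      vertex 6.45 12.24 0.00
      vertex 6.45 12.24 18.66
    endloop
  endfacet
  facet normal 1.0000 0.0000 0.0000
    outer loop
      vertex 6.45 5.32 0.00
      vertex 6.45 12.24 18.66
      vertex 6.45 5.32 18.66
    endloop
  endfacet
  facet normal 0.0000 1.0000 0.0000
    outer loop
      vertex 6.45 12.24 0.00
      vertex 0.00 12.24 0.00
      vertex 0.00 12.24 18.66
    endloop
  endfacet
  facet normal 0.0000 1.0000 0.0000
    outer loop
      vertex 6.45 12.24 0.00
      vertex 0.00 12.24 18.66
      vertex 6.45 12.24 18.66
    endloop
  endfacet
  facet normal -1.0000 0.0000 0.0000
    outer loop
      vertex 0.00 12.24 0.00
      vertex 0.00 0.00 0.00
      vertex 0.00 0.00 18.66
    endloop
  endfacet
  facet normal -1.0000 0.0000 0.0000
    outer loop
      vertex 0.00 12.24 0.00
      vertex 0.00 0.00 18.66
      vertex 0.00 12.24 18.66
    endloop
  endfacet
endsolid part

The G0 Z moves step by Δz≈2.33 mm. Every layer's G1 loop is the same polygon, so the solid is a straight extrusion of it from z=0 to z≈18.7. Closing with flat bottom and top caps and triangulating gives 20 facets — an L-shaped prism: outer 15.6 × 12.2 mm, arm thicknesses ≈ 5.32 mm (horizontal) and 6.45 mm (vertical), extruded 18.7 mm in z.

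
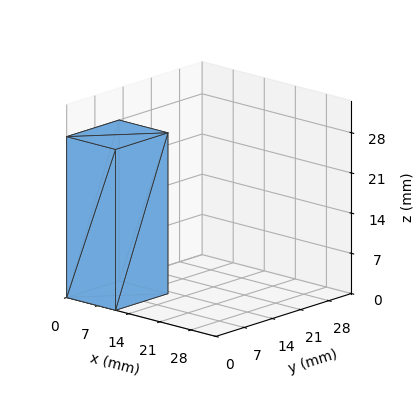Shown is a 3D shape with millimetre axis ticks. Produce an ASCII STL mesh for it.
Reading the render: the shape is a rectangular box, roughly 11 × 13 mm footprint and 28 mm tall (dimensions read to the nearest mm from the axis ticks). For the STL, each face is triangulated and given an outward normal.

solid part
  facet normal 0.0000 0.0000 -1.0000
    outer loop
      vertex 11.0 13.0 0.0
      vertex 11.0 0.0 0.0
      vertex 0.0 0.0 0.0
    endloop
  endfacet
  facet normal 0.0000 0.0000 -1.0000
    outer loop
      vertex 0.0 13.0 0.0
      vertex 11.0 13.0 0.0
      vertex 0.0 0.0 0.0
    endloop
  endfacet
  facet normal 0.0000 0.0000 1.0000
    outer loop
      vertex 0.0 0.0 28.0
      vertex 11.0 0.0 28.0
      vertex 11.0 13.0 28.0
    endloop
  endfacet
  facet normal 0.0000 0.0000 1.0000
    outer loop
      vertex 0.0 0.0 28.0
      vertex 11.0 13.0 28.0
      vertex 0.0 13.0 28.0
    endloop
  endfacet
  facet normal 0.0000 -1.0000 0.0000
    outer loop
      vertex 0.0 0.0 0.0
      vertex 11.0 0.0 0.0
      vertex 11.0 0.0 28.0
    endloop
  endfacet
  facet normal 0.0000 -1.0000 0.0000
    outer loop
      vertex 0.0 0.0 0.0
      vertex 11.0 0.0 28.0
      vertex 0.0 0.0 28.0
    endloop
  endfacet
  facet normal 0.0000 1.0000 0.0000
    outer loop
      vertex 11.0 13.0 28.0
      vertex 11.0 13.0 0.0
      vertex 0.0 13.0 0.0
    endloop
  endfacet
  facet normal 0.0000 1.0000 0.0000
    outer loop
      vertex 0.0 13.0 28.0
      vertex 11.0 13.0 28.0
      vertex 0.0 13.0 0.0
    endloop
  endfacet
  facet normal -1.0000 0.0000 0.0000
    outer loop
      vertex 0.0 13.0 28.0
      vertex 0.0 13.0 0.0
      vertex 0.0 0.0 0.0
    endloop
  endfacet
  facet normal -1.0000 0.0000 0.0000
    outer loop
      vertex 0.0 0.0 28.0
      vertex 0.0 13.0 28.0
      vertex 0.0 0.0 0.0
    endloop
  endfacet
  facet normal 1.0000 0.0000 0.0000
    outer loop
      vertex 11.0 0.0 0.0
      vertex 11.0 13.0 0.0
      vertex 11.0 13.0 28.0
    endloop
  endfacet
  facet normal 1.0000 0.0000 0.0000
    outer loop
      vertex 11.0 0.0 0.0
      vertex 11.0 13.0 28.0
      vertex 11.0 0.0 28.0
    endloop
  endfacet
endsolid part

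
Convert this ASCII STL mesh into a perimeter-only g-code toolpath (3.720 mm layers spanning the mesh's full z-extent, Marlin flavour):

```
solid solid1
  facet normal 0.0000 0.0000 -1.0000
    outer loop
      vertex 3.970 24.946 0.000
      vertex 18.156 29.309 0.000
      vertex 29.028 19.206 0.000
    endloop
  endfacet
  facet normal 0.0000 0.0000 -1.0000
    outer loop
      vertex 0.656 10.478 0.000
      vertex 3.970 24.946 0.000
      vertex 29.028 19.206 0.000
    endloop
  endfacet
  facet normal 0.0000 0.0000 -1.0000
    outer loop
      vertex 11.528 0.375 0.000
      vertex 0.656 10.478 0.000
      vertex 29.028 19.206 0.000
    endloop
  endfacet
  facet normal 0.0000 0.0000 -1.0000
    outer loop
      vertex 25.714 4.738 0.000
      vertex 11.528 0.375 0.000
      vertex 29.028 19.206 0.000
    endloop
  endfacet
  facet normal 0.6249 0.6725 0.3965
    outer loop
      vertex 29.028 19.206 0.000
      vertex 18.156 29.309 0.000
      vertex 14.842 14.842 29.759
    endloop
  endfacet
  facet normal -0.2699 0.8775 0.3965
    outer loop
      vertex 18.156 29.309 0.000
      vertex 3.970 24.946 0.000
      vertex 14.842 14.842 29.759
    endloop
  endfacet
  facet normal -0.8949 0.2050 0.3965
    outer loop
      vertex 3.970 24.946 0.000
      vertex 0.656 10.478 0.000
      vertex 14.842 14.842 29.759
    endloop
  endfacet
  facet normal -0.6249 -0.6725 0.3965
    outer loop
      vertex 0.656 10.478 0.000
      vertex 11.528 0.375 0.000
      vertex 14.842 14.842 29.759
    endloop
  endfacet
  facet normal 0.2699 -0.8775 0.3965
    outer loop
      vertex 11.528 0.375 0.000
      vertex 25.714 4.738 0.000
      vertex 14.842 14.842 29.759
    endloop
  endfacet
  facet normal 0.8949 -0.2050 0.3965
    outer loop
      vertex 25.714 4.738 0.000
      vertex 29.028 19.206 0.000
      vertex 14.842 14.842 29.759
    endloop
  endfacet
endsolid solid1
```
; perimeter-only toolpath
G21 ; units = mm
G90 ; absolute positioning
G28 ; home
; layer 1
G0 Z3.720
G0 X27.255 Y18.661
G1 X17.742 Y27.501
G1 X5.329 Y23.683
G1 X2.429 Y11.024
G1 X11.942 Y2.183
G1 X24.355 Y6.001
G1 X27.255 Y18.661
; layer 2
G0 Z7.440
G0 X25.482 Y18.115
G1 X17.328 Y25.692
G1 X6.688 Y22.420
G1 X4.203 Y11.569
G1 X12.357 Y3.992
G1 X22.996 Y7.264
G1 X25.482 Y18.115
; layer 3
G0 Z11.160
G0 X23.708 Y17.570
G1 X16.913 Y23.884
G1 X8.047 Y21.157
G1 X5.976 Y12.114
G1 X12.771 Y5.800
G1 X21.637 Y8.527
G1 X23.708 Y17.570
; layer 4
G0 Z14.880
G0 X21.935 Y17.024
G1 X16.499 Y22.076
G1 X9.406 Y19.894
G1 X7.749 Y12.660
G1 X13.185 Y7.609
G1 X20.278 Y9.790
G1 X21.935 Y17.024
; layer 5
G0 Z18.599
G0 X20.162 Y16.479
G1 X16.085 Y20.267
G1 X10.765 Y18.631
G1 X9.522 Y13.206
G1 X13.599 Y9.417
G1 X18.919 Y11.053
G1 X20.162 Y16.479
; layer 6
G0 Z22.319
G0 X18.389 Y15.933
G1 X15.671 Y18.459
G1 X12.124 Y17.368
G1 X11.296 Y13.751
G1 X14.014 Y11.225
G1 X17.560 Y12.316
G1 X18.389 Y15.933
; layer 7
G0 Z26.039
G0 X16.615 Y15.388
G1 X15.256 Y16.650
G1 X13.483 Y16.105
G1 X13.069 Y14.296
G1 X14.428 Y13.034
G1 X16.201 Y13.579
G1 X16.615 Y15.388
M2 ; end

The solid is a regular 6-sided pyramid, base circumscribed radius ≈ 14.8 mm, apex at z ≈ 29.8 mm. Slicing at Δz = 3.720 mm — 8 equal slices spanning the solid's height, so layer i sits at z = i·h/8 — gives 7 non-empty perimeters. Each is a 6-segment closed polygon; G0 lifts to the layer z and rapids to the start vertex, then G1 traces the edges. The cross-section shrinks linearly with z (the slice at the apex is degenerate and omitted).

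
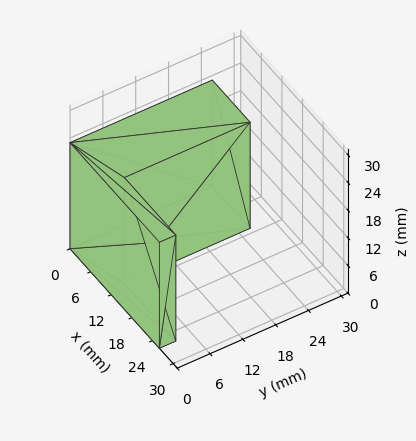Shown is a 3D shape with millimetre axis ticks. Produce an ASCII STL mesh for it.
Reading the render: the shape is an L-shaped prism: outer 26 × 26 mm, arm thicknesses ≈ 3 mm (horizontal) and 11 mm (vertical), extruded 23 mm in z (dimensions read to the nearest mm from the axis ticks). For the STL, each face is triangulated and given an outward normal.

solid part
  facet normal 0.0000 0.0000 -1.0000
    outer loop
      vertex 26.0 3.0 0.0
      vertex 26.0 0.0 0.0
      vertex 0.0 0.0 0.0
    endloop
  endfacet
  facet normal 0.0000 0.0000 -1.0000
    outer loop
      vertex 11.0 3.0 0.0
      vertex 26.0 3.0 0.0
      vertex 0.0 0.0 0.0
    endloop
  endfacet
  facet normal 0.0000 0.0000 -1.0000
    outer loop
      vertex 11.0 26.0 0.0
      vertex 11.0 3.0 0.0
      vertex 0.0 0.0 0.0
    endloop
  endfacet
  facet normal 0.0000 0.0000 -1.0000
    outer loop
      vertex 0.0 26.0 0.0
      vertex 11.0 26.0 0.0
      vertex 0.0 0.0 0.0
    endloop
  endfacet
  facet normal 0.0000 0.0000 1.0000
    outer loop
      vertex 0.0 0.0 23.0
      vertex 26.0 0.0 23.0
      vertex 26.0 3.0 23.0
    endloop
  endfacet
  facet normal 0.0000 0.0000 1.0000
    outer loop
      vertex 0.0 0.0 23.0
      vertex 26.0 3.0 23.0
      vertex 11.0 3.0 23.0
    endloop
  endfacet
  facet normal 0.0000 0.0000 1.0000
    outer loop
      vertex 0.0 0.0 23.0
      vertex 11.0 3.0 23.0
      vertex 11.0 26.0 23.0
    endloop
  endfacet
  facet normal 0.0000 0.0000 1.0000
    outer loop
      vertex 0.0 0.0 23.0
      vertex 11.0 26.0 23.0
      vertex 0.0 26.0 23.0
    endloop
  endfacet
  facet normal 0.0000 -1.0000 0.0000
    outer loop
      vertex 0.0 0.0 0.0
      vertex 26.0 0.0 0.0
      vertex 26.0 0.0 23.0
    endloop
  endfacet
  facet normal 0.0000 -1.0000 0.0000
    outer loop
      vertex 0.0 0.0 0.0
      vertex 26.0 0.0 23.0
      vertex 0.0 0.0 23.0
    endloop
  endfacet
  facet normal 1.0000 0.0000 0.0000
    outer loop
      vertex 26.0 0.0 0.0
      vertex 26.0 3.0 0.0
      vertex 26.0 3.0 23.0
    endloop
  endfacet
  facet normal 1.0000 0.0000 0.0000
    outer loop
      vertex 26.0 0.0 0.0
      vertex 26.0 3.0 23.0
      vertex 26.0 0.0 23.0
    endloop
  endfacet
  facet normal 0.0000 1.0000 0.0000
    outer loop
      vertex 26.0 3.0 0.0
      vertex 11.0 3.0 0.0
      vertex 11.0 3.0 23.0
    endloop
  endfacet
  facet normal 0.0000 1.0000 0.0000
    outer loop
      vertex 26.0 3.0 0.0
      vertex 11.0 3.0 23.0
      vertex 26.0 3.0 23.0
    endloop
  endfacet
  facet normal 1.0000 0.0000 0.0000
    outer loop
      vertex 11.0 3.0 0.0
      vertex 11.0 26.0 0.0
      vertex 11.0 26.0 23.0
    endloop
  endfacet
  facet normal 1.0000 0.0000 0.0000
    outer loop
      vertex 11.0 3.0 0.0
      vertex 11.0 26.0 23.0
      vertex 11.0 3.0 23.0
    endloop
  endfacet
  facet normal 0.0000 1.0000 0.0000
    outer loop
      vertex 11.0 26.0 0.0
      vertex 0.0 26.0 0.0
      vertex 0.0 26.0 23.0
    endloop
  endfacet
  facet normal 0.0000 1.0000 0.0000
    outer loop
      vertex 11.0 26.0 0.0
      vertex 0.0 26.0 23.0
      vertex 11.0 26.0 23.0
    endloop
  endfacet
  facet normal -1.0000 0.0000 0.0000
    outer loop
      vertex 0.0 26.0 0.0
      vertex 0.0 0.0 0.0
      vertex 0.0 0.0 23.0
    endloop
  endfacet
  facet normal -1.0000 0.0000 0.0000
    outer loop
      vertex 0.0 26.0 0.0
      vertex 0.0 0.0 23.0
      vertex 0.0 26.0 23.0
    endloop
  endfacet
endsolid part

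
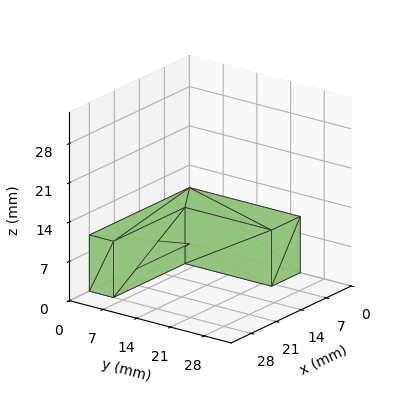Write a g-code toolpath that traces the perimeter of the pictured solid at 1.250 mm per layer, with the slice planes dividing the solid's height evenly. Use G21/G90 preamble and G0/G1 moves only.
Reading the render: the shape is an L-shaped prism: outer 28 × 23 mm, arm thicknesses ≈ 5 mm (horizontal) and 8 mm (vertical), extruded 10 mm in z (dimensions read to the nearest mm from the axis ticks). For the g-code, the solid's height is divided into equal slices at the stated Δz and each level perimeter traced with G1 moves after a G0 lift.

; perimeter-only toolpath
G21 ; units = mm
G90 ; absolute positioning
G28 ; home
; layer 1
G0 Z1.250
G0 X0.000 Y0.000
G1 X28.000 Y0.000
G1 X28.000 Y5.000
G1 X8.000 Y5.000
G1 X8.000 Y23.000
G1 X0.000 Y23.000
G1 X0.000 Y0.000
; layer 2
G0 Z2.500
G0 X0.000 Y0.000
G1 X28.000 Y0.000
G1 X28.000 Y5.000
G1 X8.000 Y5.000
G1 X8.000 Y23.000
G1 X0.000 Y23.000
G1 X0.000 Y0.000
; layer 3
G0 Z3.750
G0 X0.000 Y0.000
G1 X28.000 Y0.000
G1 X28.000 Y5.000
G1 X8.000 Y5.000
G1 X8.000 Y23.000
G1 X0.000 Y23.000
G1 X0.000 Y0.000
; layer 4
G0 Z5.000
G0 X0.000 Y0.000
G1 X28.000 Y0.000
G1 X28.000 Y5.000
G1 X8.000 Y5.000
G1 X8.000 Y23.000
G1 X0.000 Y23.000
G1 X0.000 Y0.000
; layer 5
G0 Z6.250
G0 X0.000 Y0.000
G1 X28.000 Y0.000
G1 X28.000 Y5.000
G1 X8.000 Y5.000
G1 X8.000 Y23.000
G1 X0.000 Y23.000
G1 X0.000 Y0.000
; layer 6
G0 Z7.500
G0 X0.000 Y0.000
G1 X28.000 Y0.000
G1 X28.000 Y5.000
G1 X8.000 Y5.000
G1 X8.000 Y23.000
G1 X0.000 Y23.000
G1 X0.000 Y0.000
; layer 7
G0 Z8.750
G0 X0.000 Y0.000
G1 X28.000 Y0.000
G1 X28.000 Y5.000
G1 X8.000 Y5.000
G1 X8.000 Y23.000
G1 X0.000 Y23.000
G1 X0.000 Y0.000
; layer 8
G0 Z10.000
G0 X0.000 Y0.000
G1 X28.000 Y0.000
G1 X28.000 Y5.000
G1 X8.000 Y5.000
G1 X8.000 Y23.000
G1 X0.000 Y23.000
G1 X0.000 Y0.000
M2 ; end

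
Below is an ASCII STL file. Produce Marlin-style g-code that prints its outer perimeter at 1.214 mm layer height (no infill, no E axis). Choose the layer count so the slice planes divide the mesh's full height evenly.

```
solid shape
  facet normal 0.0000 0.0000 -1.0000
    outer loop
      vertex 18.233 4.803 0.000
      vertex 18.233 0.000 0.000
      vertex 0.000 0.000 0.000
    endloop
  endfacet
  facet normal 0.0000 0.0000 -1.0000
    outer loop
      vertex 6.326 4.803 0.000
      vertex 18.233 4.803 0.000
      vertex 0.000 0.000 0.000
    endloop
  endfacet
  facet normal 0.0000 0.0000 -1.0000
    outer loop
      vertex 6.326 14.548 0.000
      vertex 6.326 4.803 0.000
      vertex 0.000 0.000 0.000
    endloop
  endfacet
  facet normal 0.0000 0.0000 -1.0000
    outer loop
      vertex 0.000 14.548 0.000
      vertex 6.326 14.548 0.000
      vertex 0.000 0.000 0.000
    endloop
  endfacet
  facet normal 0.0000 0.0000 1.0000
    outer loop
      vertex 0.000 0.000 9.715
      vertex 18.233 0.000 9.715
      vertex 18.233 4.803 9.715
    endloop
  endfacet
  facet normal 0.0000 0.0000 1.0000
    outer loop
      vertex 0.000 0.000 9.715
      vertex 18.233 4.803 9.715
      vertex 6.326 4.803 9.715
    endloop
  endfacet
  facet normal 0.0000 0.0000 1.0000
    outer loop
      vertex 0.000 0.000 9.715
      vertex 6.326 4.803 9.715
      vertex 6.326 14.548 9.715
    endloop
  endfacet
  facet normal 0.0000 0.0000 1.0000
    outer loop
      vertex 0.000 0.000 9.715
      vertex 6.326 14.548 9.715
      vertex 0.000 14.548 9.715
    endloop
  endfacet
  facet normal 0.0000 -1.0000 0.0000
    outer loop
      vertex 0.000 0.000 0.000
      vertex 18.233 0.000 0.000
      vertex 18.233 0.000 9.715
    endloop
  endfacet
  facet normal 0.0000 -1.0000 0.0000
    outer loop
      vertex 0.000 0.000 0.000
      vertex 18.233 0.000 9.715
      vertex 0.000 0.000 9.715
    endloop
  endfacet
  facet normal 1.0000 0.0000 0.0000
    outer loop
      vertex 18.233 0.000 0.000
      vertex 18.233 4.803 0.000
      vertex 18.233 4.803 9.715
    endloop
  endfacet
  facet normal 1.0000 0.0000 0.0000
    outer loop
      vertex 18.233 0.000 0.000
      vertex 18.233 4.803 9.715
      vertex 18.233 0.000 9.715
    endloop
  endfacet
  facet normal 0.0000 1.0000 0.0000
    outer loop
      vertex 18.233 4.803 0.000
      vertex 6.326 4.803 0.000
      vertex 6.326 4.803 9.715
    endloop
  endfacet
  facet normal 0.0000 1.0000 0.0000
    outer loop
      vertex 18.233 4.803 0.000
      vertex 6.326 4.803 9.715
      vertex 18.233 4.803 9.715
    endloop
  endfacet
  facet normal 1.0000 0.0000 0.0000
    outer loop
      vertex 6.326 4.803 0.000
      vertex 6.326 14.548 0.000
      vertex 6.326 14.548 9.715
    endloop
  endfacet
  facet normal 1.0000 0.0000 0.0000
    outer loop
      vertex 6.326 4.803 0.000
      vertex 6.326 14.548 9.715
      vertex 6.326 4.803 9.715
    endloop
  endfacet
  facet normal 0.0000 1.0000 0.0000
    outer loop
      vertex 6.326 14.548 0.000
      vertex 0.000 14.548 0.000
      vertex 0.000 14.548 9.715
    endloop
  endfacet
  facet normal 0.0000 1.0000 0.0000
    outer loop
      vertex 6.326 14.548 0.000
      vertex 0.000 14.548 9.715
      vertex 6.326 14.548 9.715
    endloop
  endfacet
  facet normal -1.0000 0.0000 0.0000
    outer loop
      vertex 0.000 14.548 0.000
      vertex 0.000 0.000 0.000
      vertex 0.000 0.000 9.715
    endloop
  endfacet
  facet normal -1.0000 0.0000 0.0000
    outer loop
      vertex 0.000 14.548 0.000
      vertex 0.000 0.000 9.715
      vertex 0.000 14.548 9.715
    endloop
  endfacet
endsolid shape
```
; perimeter-only toolpath
G21 ; units = mm
G90 ; absolute positioning
G28 ; home
; layer 1
G0 Z1.214
G0 X0.000 Y0.000
G1 X18.233 Y0.000
G1 X18.233 Y4.803
G1 X6.326 Y4.803
G1 X6.326 Y14.548
G1 X0.000 Y14.548
G1 X0.000 Y0.000
; layer 2
G0 Z2.429
G0 X0.000 Y0.000
G1 X18.233 Y0.000
G1 X18.233 Y4.803
G1 X6.326 Y4.803
G1 X6.326 Y14.548
G1 X0.000 Y14.548
G1 X0.000 Y0.000
; layer 3
G0 Z3.643
G0 X0.000 Y0.000
G1 X18.233 Y0.000
G1 X18.233 Y4.803
G1 X6.326 Y4.803
G1 X6.326 Y14.548
G1 X0.000 Y14.548
G1 X0.000 Y0.000
; layer 4
G0 Z4.857
G0 X0.000 Y0.000
G1 X18.233 Y0.000
G1 X18.233 Y4.803
G1 X6.326 Y4.803
G1 X6.326 Y14.548
G1 X0.000 Y14.548
G1 X0.000 Y0.000
; layer 5
G0 Z6.072
G0 X0.000 Y0.000
G1 X18.233 Y0.000
G1 X18.233 Y4.803
G1 X6.326 Y4.803
G1 X6.326 Y14.548
G1 X0.000 Y14.548
G1 X0.000 Y0.000
; layer 6
G0 Z7.286
G0 X0.000 Y0.000
G1 X18.233 Y0.000
G1 X18.233 Y4.803
G1 X6.326 Y4.803
G1 X6.326 Y14.548
G1 X0.000 Y14.548
G1 X0.000 Y0.000
; layer 7
G0 Z8.501
G0 X0.000 Y0.000
G1 X18.233 Y0.000
G1 X18.233 Y4.803
G1 X6.326 Y4.803
G1 X6.326 Y14.548
G1 X0.000 Y14.548
G1 X0.000 Y0.000
; layer 8
G0 Z9.715
G0 X0.000 Y0.000
G1 X18.233 Y0.000
G1 X18.233 Y4.803
G1 X6.326 Y4.803
G1 X6.326 Y14.548
G1 X0.000 Y14.548
G1 X0.000 Y0.000
M2 ; end

The solid is an L-shaped prism: outer 18.2 × 14.5 mm, arm thicknesses ≈ 4.8 mm (horizontal) and 6.33 mm (vertical), extruded 9.71 mm in z. Slicing at Δz = 1.214 mm — 8 equal slices spanning the solid's height, so layer i sits at z = i·h/8 — gives 8 non-empty perimeters. Each is a 6-segment closed polygon; G0 lifts to the layer z and rapids to the start vertex, then G1 traces the edges.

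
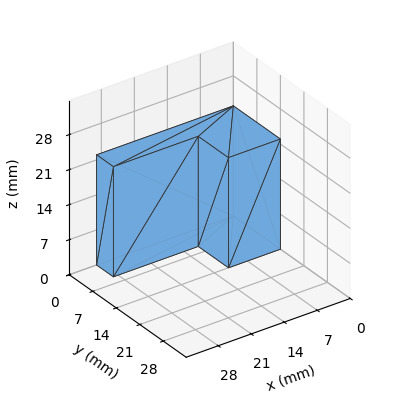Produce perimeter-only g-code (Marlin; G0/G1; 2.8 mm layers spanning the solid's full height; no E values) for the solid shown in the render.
Reading the render: the shape is an L-shaped prism: outer 29 × 14 mm, arm thicknesses ≈ 5 mm (horizontal) and 11 mm (vertical), extruded 22 mm in z (dimensions read to the nearest mm from the axis ticks). For the g-code, the solid's height is divided into equal slices at the stated Δz and each level perimeter traced with G1 moves after a G0 lift.

; perimeter-only toolpath
G21 ; units = mm
G90 ; absolute positioning
G28 ; home
; layer 1
G0 Z2.8
G0 X0.0 Y0.0
G1 X29.0 Y0.0
G1 X29.0 Y5.0
G1 X11.0 Y5.0
G1 X11.0 Y14.0
G1 X0.0 Y14.0
G1 X0.0 Y0.0
; layer 2
G0 Z5.5
G0 X0.0 Y0.0
G1 X29.0 Y0.0
G1 X29.0 Y5.0
G1 X11.0 Y5.0
G1 X11.0 Y14.0
G1 X0.0 Y14.0
G1 X0.0 Y0.0
; layer 3
G0 Z8.2
G0 X0.0 Y0.0
G1 X29.0 Y0.0
G1 X29.0 Y5.0
G1 X11.0 Y5.0
G1 X11.0 Y14.0
G1 X0.0 Y14.0
G1 X0.0 Y0.0
; layer 4
G0 Z11.0
G0 X0.0 Y0.0
G1 X29.0 Y0.0
G1 X29.0 Y5.0
G1 X11.0 Y5.0
G1 X11.0 Y14.0
G1 X0.0 Y14.0
G1 X0.0 Y0.0
; layer 5
G0 Z13.8
G0 X0.0 Y0.0
G1 X29.0 Y0.0
G1 X29.0 Y5.0
G1 X11.0 Y5.0
G1 X11.0 Y14.0
G1 X0.0 Y14.0
G1 X0.0 Y0.0
; layer 6
G0 Z16.5
G0 X0.0 Y0.0
G1 X29.0 Y0.0
G1 X29.0 Y5.0
G1 X11.0 Y5.0
G1 X11.0 Y14.0
G1 X0.0 Y14.0
G1 X0.0 Y0.0
; layer 7
G0 Z19.2
G0 X0.0 Y0.0
G1 X29.0 Y0.0
G1 X29.0 Y5.0
G1 X11.0 Y5.0
G1 X11.0 Y14.0
G1 X0.0 Y14.0
G1 X0.0 Y0.0
; layer 8
G0 Z22.0
G0 X0.0 Y0.0
G1 X29.0 Y0.0
G1 X29.0 Y5.0
G1 X11.0 Y5.0
G1 X11.0 Y14.0
G1 X0.0 Y14.0
G1 X0.0 Y0.0
M2 ; end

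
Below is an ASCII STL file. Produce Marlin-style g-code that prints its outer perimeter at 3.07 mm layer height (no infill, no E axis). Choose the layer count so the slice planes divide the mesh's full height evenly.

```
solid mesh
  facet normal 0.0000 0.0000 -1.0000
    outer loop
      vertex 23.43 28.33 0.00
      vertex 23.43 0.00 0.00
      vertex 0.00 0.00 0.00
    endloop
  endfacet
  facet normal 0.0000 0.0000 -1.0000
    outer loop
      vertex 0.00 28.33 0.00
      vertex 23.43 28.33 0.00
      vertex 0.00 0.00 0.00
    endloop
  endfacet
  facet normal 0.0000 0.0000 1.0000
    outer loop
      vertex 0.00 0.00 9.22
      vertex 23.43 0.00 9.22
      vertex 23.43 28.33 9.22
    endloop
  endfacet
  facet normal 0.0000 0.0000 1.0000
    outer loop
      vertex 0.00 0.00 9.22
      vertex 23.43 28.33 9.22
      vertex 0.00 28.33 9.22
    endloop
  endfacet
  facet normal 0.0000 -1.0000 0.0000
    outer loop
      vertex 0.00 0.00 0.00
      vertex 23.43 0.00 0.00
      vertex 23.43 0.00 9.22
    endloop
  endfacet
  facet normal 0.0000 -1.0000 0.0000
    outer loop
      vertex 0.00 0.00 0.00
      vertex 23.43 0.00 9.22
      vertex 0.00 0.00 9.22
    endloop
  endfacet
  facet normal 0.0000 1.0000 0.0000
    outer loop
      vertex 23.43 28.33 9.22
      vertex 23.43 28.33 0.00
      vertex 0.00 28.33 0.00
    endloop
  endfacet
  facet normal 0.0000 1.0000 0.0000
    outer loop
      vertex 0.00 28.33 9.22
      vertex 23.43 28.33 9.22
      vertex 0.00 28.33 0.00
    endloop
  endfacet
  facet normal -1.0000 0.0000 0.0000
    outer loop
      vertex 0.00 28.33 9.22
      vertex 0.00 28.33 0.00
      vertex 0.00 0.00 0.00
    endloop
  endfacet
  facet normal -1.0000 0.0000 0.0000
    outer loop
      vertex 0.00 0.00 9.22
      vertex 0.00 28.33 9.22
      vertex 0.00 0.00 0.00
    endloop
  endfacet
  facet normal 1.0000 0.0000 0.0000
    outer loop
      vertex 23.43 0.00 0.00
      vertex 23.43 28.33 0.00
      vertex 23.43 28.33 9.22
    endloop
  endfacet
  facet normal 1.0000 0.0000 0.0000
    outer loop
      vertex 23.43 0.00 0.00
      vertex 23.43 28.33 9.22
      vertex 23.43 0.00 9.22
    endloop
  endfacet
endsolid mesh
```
; perimeter-only toolpath
G21 ; units = mm
G90 ; absolute positioning
G28 ; home
; layer 1
G0 Z3.07
G0 X0.00 Y0.00
G1 X23.43 Y0.00
G1 X23.43 Y28.33
G1 X0.00 Y28.33
G1 X0.00 Y0.00
; layer 2
G0 Z6.15
G0 X0.00 Y0.00
G1 X23.43 Y0.00
G1 X23.43 Y28.33
G1 X0.00 Y28.33
G1 X0.00 Y0.00
; layer 3
G0 Z9.22
G0 X0.00 Y0.00
G1 X23.43 Y0.00
G1 X23.43 Y28.33
G1 X0.00 Y28.33
G1 X0.00 Y0.00
M2 ; end

The solid is a rectangular box, roughly 23.4 × 28.3 mm footprint and 9.22 mm tall. Slicing at Δz = 3.07 mm — 3 equal slices spanning the solid's height, so layer i sits at z = i·h/3 — gives 3 non-empty perimeters. Each is a 4-segment closed polygon; G0 lifts to the layer z and rapids to the start vertex, then G1 traces the edges.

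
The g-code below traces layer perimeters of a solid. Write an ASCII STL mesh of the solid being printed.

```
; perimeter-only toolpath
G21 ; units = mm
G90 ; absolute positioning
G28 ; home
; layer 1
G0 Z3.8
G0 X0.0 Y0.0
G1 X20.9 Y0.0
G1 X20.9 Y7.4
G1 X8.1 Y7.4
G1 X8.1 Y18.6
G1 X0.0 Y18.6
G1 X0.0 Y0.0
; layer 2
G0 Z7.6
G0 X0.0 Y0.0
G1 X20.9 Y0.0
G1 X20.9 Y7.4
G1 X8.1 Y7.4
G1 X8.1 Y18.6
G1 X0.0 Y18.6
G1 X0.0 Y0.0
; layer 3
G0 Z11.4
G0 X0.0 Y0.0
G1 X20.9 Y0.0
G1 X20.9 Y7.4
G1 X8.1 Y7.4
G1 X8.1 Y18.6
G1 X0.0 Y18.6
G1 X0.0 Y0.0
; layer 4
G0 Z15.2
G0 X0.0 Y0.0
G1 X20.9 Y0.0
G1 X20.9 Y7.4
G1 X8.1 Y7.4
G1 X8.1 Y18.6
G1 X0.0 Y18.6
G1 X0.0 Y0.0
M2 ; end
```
solid part
  facet normal 0.0000 0.0000 -1.0000
    outer loop
      vertex 20.9 7.4 0.0
      vertex 20.9 0.0 0.0
      vertex 0.0 0.0 0.0
    endloop
  endfacet
  facet normal 0.0000 0.0000 -1.0000
    outer loop
      vertex 8.1 7.4 0.0
      vertex 20.9 7.4 0.0
      vertex 0.0 0.0 0.0
    endloop
  endfacet
  facet normal 0.0000 0.0000 -1.0000
    outer loop
      vertex 8.1 18.6 0.0
      vertex 8.1 7.4 0.0
      vertex 0.0 0.0 0.0
    endloop
  endfacet
  facet normal 0.0000 0.0000 -1.0000
    outer loop
      vertex 0.0 18.6 0.0
      vertex 8.1 18.6 0.0
      vertex 0.0 0.0 0.0
    endloop
  endfacet
  facet normal 0.0000 0.0000 1.0000
    outer loop
      vertex 0.0 0.0 15.2
      vertex 20.9 0.0 15.2
      vertex 20.9 7.4 15.2
    endloop
  endfacet
  facet normal 0.0000 0.0000 1.0000
    outer loop
      vertex 0.0 0.0 15.2
      vertex 20.9 7.4 15.2
      vertex 8.1 7.4 15.2
    endloop
  endfacet
  facet normal 0.0000 0.0000 1.0000
    outer loop
      vertex 0.0 0.0 15.2
      vertex 8.1 7.4 15.2
      vertex 8.1 18.6 15.2
    endloop
  endfacet
  facet normal 0.0000 0.0000 1.0000
    outer loop
      vertex 0.0 0.0 15.2
      vertex 8.1 18.6 15.2
      vertex 0.0 18.6 15.2
    endloop
  endfacet
  facet normal 0.0000 -1.0000 0.0000
    outer loop
      vertex 0.0 0.0 0.0
      vertex 20.9 0.0 0.0
      vertex 20.9 0.0 15.2
    endloop
  endfacet
  facet normal 0.0000 -1.0000 0.0000
    outer loop
      vertex 0.0 0.0 0.0
      vertex 20.9 0.0 15.2
      vertex 0.0 0.0 15.2
    endloop
  endfacet
  facet normal 1.0000 0.0000 0.0000
    outer loop
      vertex 20.9 0.0 0.0
      vertex 20.9 7.4 0.0
      vertex 20.9 7.4 15.2
    endloop
  endfacet
  facet normal 1.0000 0.0000 0.0000
    outer loop
      vertex 20.9 0.0 0.0
      vertex 20.9 7.4 15.2
      vertex 20.9 0.0 15.2
    endloop
  endfacet
  facet normal 0.0000 1.0000 0.0000
    outer loop
      vertex 20.9 7.4 0.0
      vertex 8.1 7.4 0.0
      vertex 8.1 7.4 15.2
    endloop
  endfacet
  facet normal 0.0000 1.0000 0.0000
    outer loop
      vertex 20.9 7.4 0.0
      vertex 8.1 7.4 15.2
      vertex 20.9 7.4 15.2
    endloop
  endfacet
  facet normal 1.0000 0.0000 0.0000
    outer loop
      vertex 8.1 7.4 0.0
      vertex 8.1 18.6 0.0
      vertex 8.1 18.6 15.2
    endloop
  endfacet
  facet normal 1.0000 0.0000 0.0000
    outer loop
      vertex 8.1 7.4 0.0
      vertex 8.1 18.6 15.2
      vertex 8.1 7.4 15.2
    endloop
  endfacet
  facet normal 0.0000 1.0000 0.0000
    outer loop
      vertex 8.1 18.6 0.0
      vertex 0.0 18.6 0.0
      vertex 0.0 18.6 15.2
    endloop
  endfacet
  facet normal 0.0000 1.0000 0.0000
    outer loop
      vertex 8.1 18.6 0.0
      vertex 0.0 18.6 15.2
      vertex 8.1 18.6 15.2
    endloop
  endfacet
  facet normal -1.0000 0.0000 0.0000
    outer loop
      vertex 0.0 18.6 0.0
      vertex 0.0 0.0 0.0
      vertex 0.0 0.0 15.2
    endloop
  endfacet
  facet normal -1.0000 0.0000 0.0000
    outer loop
      vertex 0.0 18.6 0.0
      vertex 0.0 0.0 15.2
      vertex 0.0 18.6 15.2
    endloop
  endfacet
endsolid part

The G0 Z moves step by Δz≈3.8 mm. Every layer's G1 loop is the same polygon, so the solid is a straight extrusion of it from z=0 to z≈15.2. Closing with flat bottom and top caps and triangulating gives 20 facets — an L-shaped prism: outer 20.9 × 18.6 mm, arm thicknesses ≈ 7.4 mm (horizontal) and 8.1 mm (vertical), extruded 15.2 mm in z.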